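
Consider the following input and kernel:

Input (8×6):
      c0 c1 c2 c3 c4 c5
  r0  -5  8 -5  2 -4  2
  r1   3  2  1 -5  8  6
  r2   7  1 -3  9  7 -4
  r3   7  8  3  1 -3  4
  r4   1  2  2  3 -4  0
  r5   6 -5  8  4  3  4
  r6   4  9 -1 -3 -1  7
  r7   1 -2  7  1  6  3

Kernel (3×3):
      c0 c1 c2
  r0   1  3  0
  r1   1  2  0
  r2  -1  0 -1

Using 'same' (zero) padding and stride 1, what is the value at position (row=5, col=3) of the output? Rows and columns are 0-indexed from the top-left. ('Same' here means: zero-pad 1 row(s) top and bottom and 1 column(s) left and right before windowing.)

29

The receptive field on the zero-padded input at this output position is [2 3 -4 / 8 4 3 / -1 -3 -1]. Elementwise product with the kernel and sum: 2·1 + 3·3 + 8·1 + 4·2 + -1·-1 + -1·-1.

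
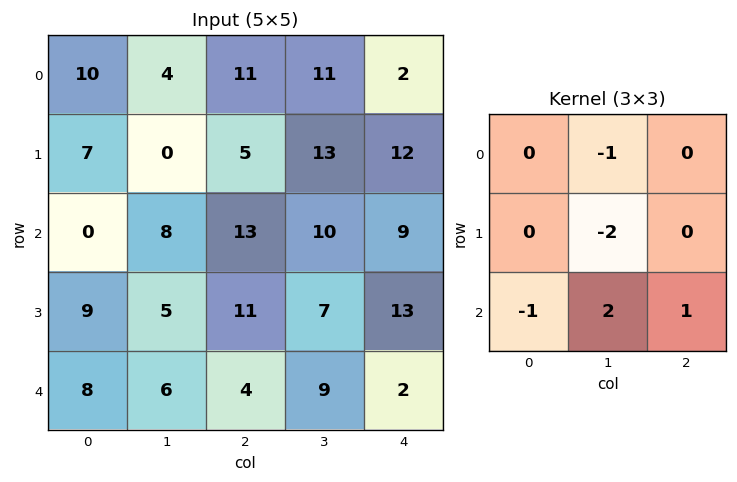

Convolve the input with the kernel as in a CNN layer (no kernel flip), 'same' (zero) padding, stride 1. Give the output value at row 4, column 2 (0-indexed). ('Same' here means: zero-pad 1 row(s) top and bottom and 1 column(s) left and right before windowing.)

The receptive field on the zero-padded input at this output position is [5 11 7 / 6 4 9 / 0 0 0]. Elementwise product with the kernel and sum: 11·-1 + 4·-2 + 0·-1 + 0·2 + 0·1.

-19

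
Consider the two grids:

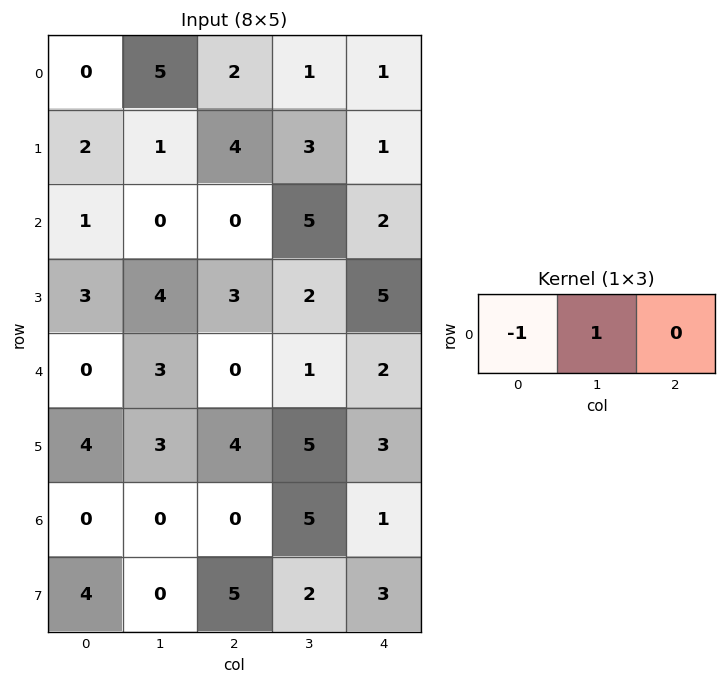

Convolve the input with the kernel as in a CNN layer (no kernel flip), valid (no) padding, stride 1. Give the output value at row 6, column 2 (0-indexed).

5

The receptive field on the input at this output position is [0 5 1]. Elementwise product with the kernel and sum: 0·-1 + 5·1.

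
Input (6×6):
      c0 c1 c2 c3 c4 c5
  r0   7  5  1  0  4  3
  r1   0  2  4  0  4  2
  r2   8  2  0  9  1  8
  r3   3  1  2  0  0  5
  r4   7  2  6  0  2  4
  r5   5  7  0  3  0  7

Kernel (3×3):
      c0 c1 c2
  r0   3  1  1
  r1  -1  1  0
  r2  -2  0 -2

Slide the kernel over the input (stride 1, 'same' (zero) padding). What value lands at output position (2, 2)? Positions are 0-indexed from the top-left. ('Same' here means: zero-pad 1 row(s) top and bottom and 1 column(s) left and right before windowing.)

6

The receptive field on the zero-padded input at this output position is [2 4 0 / 2 0 9 / 1 2 0]. Elementwise product with the kernel and sum: 2·3 + 4·1 + 0·1 + 2·-1 + 0·1 + 1·-2 + 0·-2.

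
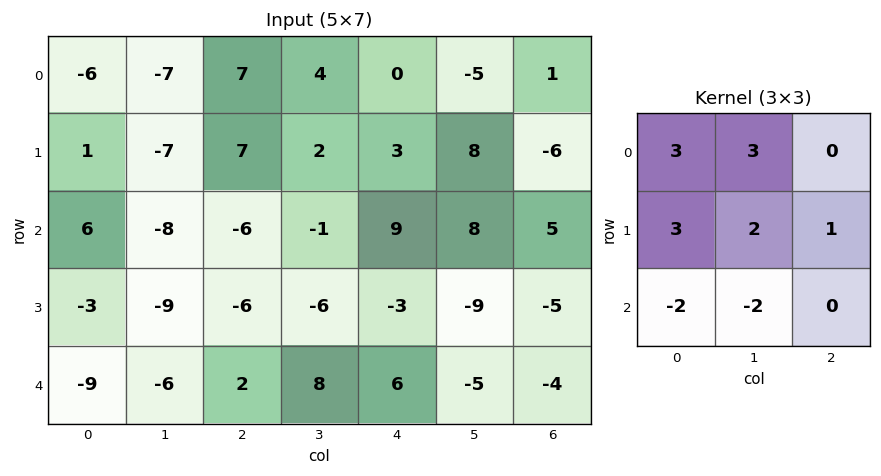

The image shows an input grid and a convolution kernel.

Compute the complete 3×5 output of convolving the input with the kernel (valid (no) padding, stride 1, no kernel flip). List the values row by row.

-39 23 75 16 -30
2 -7 40 56 105
-9 -79 -74 -37 17

Output[0,0]: The receptive field on the input at this output position is [-6 -7 7 / 1 -7 7 / 6 -8 -6]. Elementwise product with the kernel and sum: -6·3 + -7·3 + 1·3 + -7·2 + 7·1 + 6·-2 + -8·-2.
Output[0,1]: The receptive field on the input at this output position is [-7 7 4 / -7 7 2 / -8 -6 -1]. Elementwise product with the kernel and sum: -7·3 + 7·3 + -7·3 + 7·2 + 2·1 + -8·-2 + -6·-2.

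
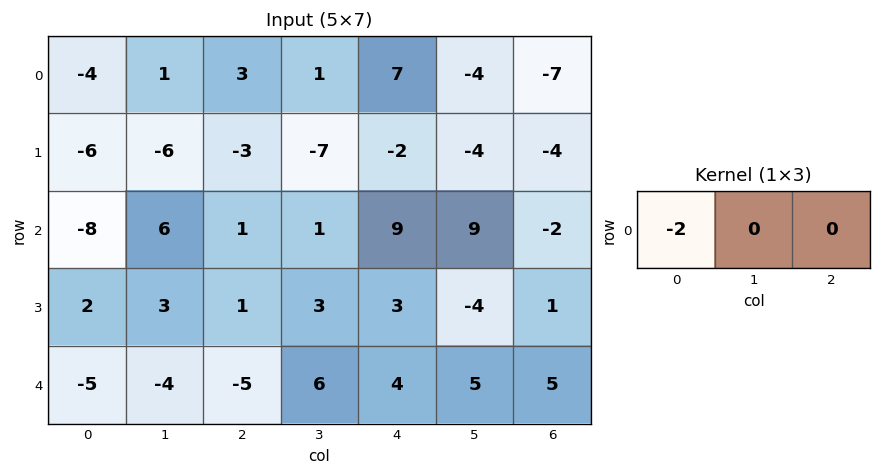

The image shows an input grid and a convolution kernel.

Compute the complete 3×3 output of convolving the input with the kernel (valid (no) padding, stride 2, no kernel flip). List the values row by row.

Output[0,0]: The receptive field on the input at this output position is [-4 1 3]. Elementwise product with the kernel and sum: -4·-2.

8 -6 -14
16 -2 -18
10 10 -8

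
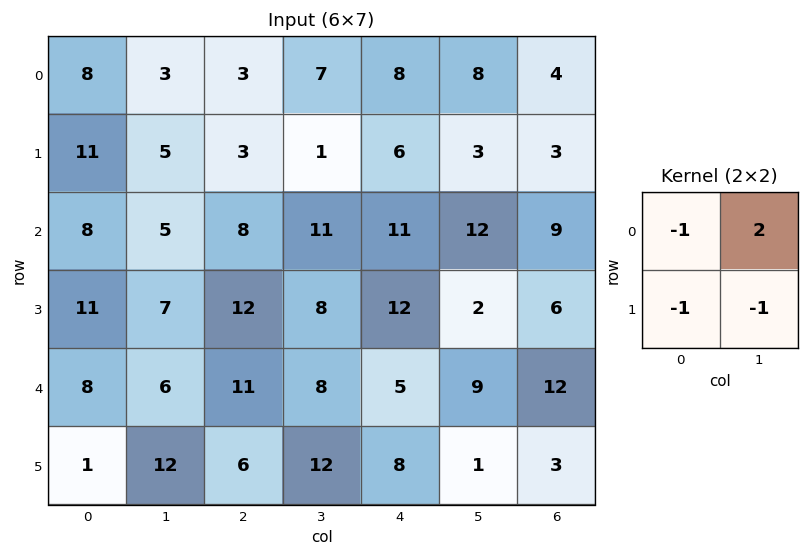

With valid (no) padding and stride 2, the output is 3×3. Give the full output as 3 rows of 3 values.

-18 7 -1
-16 -6 -1
-9 -13 4

Output[0,0]: The receptive field on the input at this output position is [8 3 / 11 5]. Elementwise product with the kernel and sum: 8·-1 + 3·2 + 11·-1 + 5·-1.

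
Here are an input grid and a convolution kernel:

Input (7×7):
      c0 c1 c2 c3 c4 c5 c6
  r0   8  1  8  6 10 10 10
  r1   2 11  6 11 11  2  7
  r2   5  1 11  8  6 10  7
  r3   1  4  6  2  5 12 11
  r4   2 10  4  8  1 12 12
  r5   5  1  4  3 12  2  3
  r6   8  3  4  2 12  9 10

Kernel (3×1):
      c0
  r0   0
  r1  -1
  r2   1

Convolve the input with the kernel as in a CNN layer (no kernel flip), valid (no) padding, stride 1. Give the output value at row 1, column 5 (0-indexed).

The receptive field on the input at this output position is [2 / 10 / 12]. Elementwise product with the kernel and sum: 10·-1 + 12·1.

2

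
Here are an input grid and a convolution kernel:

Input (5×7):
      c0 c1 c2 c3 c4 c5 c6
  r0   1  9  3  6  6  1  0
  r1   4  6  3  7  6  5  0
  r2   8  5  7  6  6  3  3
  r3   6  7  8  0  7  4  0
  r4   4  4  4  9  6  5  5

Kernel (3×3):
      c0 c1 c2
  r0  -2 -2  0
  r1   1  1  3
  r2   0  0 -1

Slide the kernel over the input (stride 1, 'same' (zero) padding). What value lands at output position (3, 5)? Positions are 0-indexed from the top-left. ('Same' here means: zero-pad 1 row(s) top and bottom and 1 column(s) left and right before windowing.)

-12

The receptive field on the zero-padded input at this output position is [6 3 3 / 7 4 0 / 6 5 5]. Elementwise product with the kernel and sum: 6·-2 + 3·-2 + 7·1 + 4·1 + 0·3 + 5·-1.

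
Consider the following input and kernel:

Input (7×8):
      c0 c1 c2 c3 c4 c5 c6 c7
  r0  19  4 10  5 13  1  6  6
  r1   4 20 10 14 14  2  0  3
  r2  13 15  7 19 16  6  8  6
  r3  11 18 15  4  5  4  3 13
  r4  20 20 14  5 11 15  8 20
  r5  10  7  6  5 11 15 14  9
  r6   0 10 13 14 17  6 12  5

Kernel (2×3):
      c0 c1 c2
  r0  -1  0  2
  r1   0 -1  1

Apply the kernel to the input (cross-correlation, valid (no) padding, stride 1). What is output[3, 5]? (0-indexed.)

The receptive field on the input at this output position is [4 3 13 / 15 8 20]. Elementwise product with the kernel and sum: 4·-1 + 13·2 + 8·-1 + 20·1.

34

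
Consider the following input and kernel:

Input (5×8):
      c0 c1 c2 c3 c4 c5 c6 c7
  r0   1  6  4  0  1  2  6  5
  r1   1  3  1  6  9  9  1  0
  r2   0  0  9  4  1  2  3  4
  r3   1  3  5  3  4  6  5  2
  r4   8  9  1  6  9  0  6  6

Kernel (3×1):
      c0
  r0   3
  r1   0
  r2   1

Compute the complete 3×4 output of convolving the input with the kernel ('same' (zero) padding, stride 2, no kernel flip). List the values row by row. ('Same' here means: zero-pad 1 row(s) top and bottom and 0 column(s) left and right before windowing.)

1 1 9 1
4 8 31 8
3 15 12 15

Output[0,0]: The receptive field on the zero-padded input at this output position is [0 / 1 / 1]. Elementwise product with the kernel and sum: 0·3 + 1·1.
Output[0,1]: The receptive field on the zero-padded input at this output position is [0 / 4 / 1]. Elementwise product with the kernel and sum: 0·3 + 1·1.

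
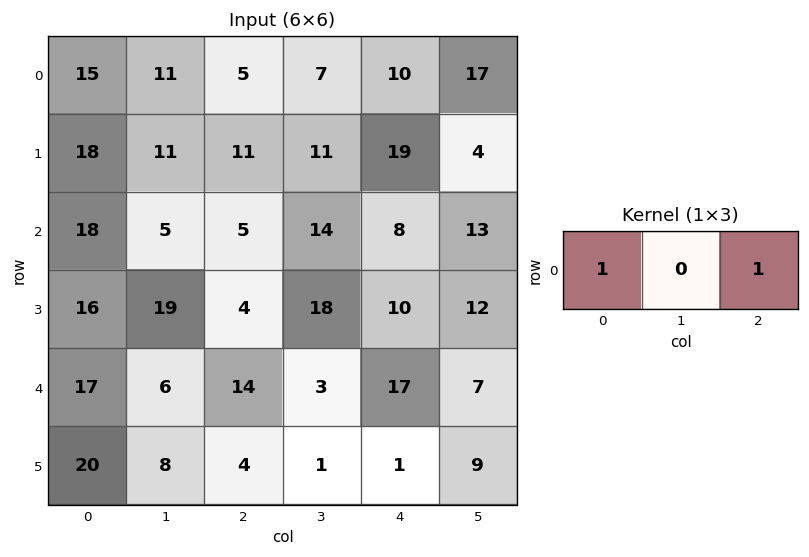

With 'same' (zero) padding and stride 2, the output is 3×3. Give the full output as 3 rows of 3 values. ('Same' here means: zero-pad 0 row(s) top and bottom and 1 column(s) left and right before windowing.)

11 18 24
5 19 27
6 9 10

Output[0,0]: The receptive field on the zero-padded input at this output position is [0 15 11]. Elementwise product with the kernel and sum: 0·1 + 11·1.
Output[0,1]: The receptive field on the zero-padded input at this output position is [11 5 7]. Elementwise product with the kernel and sum: 11·1 + 7·1.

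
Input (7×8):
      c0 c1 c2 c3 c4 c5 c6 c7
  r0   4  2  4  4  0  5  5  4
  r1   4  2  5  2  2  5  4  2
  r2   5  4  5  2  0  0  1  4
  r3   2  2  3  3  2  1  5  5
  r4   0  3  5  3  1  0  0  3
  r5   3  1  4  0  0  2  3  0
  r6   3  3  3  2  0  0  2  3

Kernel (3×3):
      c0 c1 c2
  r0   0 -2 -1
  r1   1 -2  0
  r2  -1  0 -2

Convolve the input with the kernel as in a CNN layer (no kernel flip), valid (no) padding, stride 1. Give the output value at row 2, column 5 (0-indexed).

-21

The receptive field on the input at this output position is [0 1 4 / 1 5 5 / 0 0 3]. Elementwise product with the kernel and sum: 1·-2 + 4·-1 + 1·1 + 5·-2 + 0·-1 + 3·-2.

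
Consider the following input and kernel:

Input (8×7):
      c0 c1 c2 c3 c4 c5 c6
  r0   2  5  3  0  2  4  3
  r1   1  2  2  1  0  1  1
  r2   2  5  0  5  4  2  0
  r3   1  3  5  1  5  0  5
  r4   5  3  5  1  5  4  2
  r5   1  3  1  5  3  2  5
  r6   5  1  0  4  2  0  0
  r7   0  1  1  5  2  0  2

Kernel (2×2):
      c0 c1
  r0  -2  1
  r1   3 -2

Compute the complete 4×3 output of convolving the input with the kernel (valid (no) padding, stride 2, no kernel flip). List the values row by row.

0 -2 -2
-2 18 9
-10 -16 -1
-11 -3 2

Output[0,0]: The receptive field on the input at this output position is [2 5 / 1 2]. Elementwise product with the kernel and sum: 2·-2 + 5·1 + 1·3 + 2·-2.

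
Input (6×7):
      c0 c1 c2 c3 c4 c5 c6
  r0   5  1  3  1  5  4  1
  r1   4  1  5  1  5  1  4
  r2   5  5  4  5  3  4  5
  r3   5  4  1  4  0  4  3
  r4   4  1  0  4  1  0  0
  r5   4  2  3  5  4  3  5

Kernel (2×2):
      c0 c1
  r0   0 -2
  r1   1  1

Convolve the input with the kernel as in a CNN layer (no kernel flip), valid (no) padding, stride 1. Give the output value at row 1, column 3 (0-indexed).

-2

The receptive field on the input at this output position is [1 5 / 5 3]. Elementwise product with the kernel and sum: 5·-2 + 5·1 + 3·1.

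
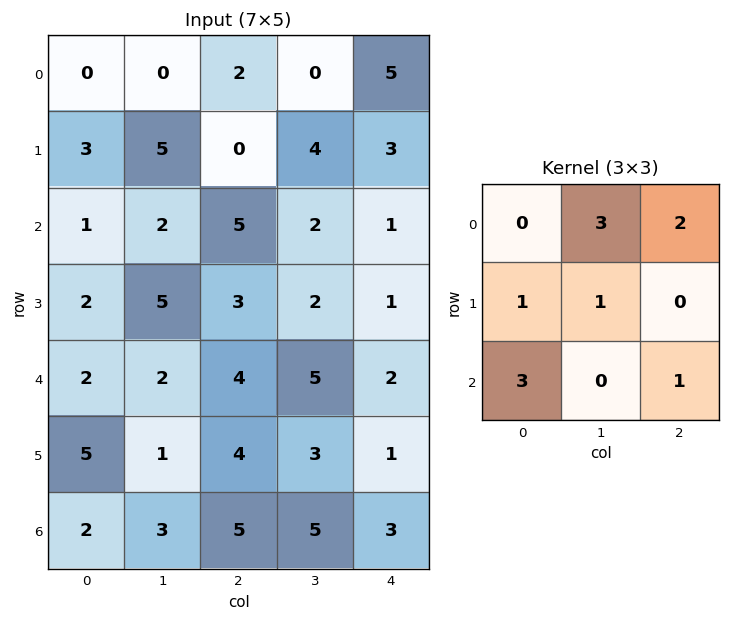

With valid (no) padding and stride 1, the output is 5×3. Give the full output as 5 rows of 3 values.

20 19 30
27 32 35
33 38 27
44 25 30
31 41 44

Output[0,0]: The receptive field on the input at this output position is [0 0 2 / 3 5 0 / 1 2 5]. Elementwise product with the kernel and sum: 0·3 + 2·2 + 3·1 + 5·1 + 1·3 + 5·1.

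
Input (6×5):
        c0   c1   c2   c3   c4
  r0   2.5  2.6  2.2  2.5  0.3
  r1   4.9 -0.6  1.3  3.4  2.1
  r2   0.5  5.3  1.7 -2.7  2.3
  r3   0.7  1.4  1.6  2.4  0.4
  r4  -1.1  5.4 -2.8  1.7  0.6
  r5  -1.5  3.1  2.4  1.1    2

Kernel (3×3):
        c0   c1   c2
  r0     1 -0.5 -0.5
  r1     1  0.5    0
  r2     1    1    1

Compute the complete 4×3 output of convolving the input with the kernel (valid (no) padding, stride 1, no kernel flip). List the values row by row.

Output[0,0]: The receptive field on the input at this output position is [2.5 2.6 2.2 / 4.9 -0.6 1.3 / 0.5 5.3 1.7]. Elementwise product with the kernel and sum: 2.5·1 + 2.6·-0.5 + 2.2·-0.5 + 4.9·1 + -0.6·0.5 + 0.5·1 + 5.3·1 + 1.7·1.

12.2 4.6 5.1
11.4 8.6 3.3
-0.1 12.3 4.2
4.8 10 3.75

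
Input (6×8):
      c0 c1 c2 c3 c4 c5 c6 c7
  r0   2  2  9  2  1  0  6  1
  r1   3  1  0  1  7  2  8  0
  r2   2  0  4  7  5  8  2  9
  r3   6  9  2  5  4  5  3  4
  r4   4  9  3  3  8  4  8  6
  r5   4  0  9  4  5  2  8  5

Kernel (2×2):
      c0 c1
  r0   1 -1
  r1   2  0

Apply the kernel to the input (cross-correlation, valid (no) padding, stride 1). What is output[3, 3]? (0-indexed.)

The receptive field on the input at this output position is [5 4 / 3 8]. Elementwise product with the kernel and sum: 5·1 + 4·-1 + 3·2.

7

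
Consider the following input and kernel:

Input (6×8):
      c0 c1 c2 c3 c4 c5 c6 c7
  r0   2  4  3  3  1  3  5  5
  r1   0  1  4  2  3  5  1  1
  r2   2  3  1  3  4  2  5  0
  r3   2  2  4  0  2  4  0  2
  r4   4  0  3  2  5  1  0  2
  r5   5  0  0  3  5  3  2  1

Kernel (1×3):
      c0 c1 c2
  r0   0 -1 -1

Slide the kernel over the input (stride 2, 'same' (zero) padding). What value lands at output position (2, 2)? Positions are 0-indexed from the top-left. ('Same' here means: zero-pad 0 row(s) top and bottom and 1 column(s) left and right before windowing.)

The receptive field on the zero-padded input at this output position is [2 5 1]. Elementwise product with the kernel and sum: 5·-1 + 1·-1.

-6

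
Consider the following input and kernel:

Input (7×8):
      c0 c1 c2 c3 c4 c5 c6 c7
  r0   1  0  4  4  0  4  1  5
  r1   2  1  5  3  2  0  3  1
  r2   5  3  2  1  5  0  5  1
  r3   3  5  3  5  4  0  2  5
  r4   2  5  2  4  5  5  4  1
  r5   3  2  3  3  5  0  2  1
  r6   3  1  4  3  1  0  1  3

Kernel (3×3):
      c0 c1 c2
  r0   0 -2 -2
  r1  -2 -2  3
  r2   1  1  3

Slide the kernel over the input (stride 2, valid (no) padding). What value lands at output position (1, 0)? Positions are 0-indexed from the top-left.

-4

The receptive field on the input at this output position is [5 3 2 / 3 5 3 / 2 5 2]. Elementwise product with the kernel and sum: 3·-2 + 2·-2 + 3·-2 + 5·-2 + 3·3 + 2·1 + 5·1 + 2·3.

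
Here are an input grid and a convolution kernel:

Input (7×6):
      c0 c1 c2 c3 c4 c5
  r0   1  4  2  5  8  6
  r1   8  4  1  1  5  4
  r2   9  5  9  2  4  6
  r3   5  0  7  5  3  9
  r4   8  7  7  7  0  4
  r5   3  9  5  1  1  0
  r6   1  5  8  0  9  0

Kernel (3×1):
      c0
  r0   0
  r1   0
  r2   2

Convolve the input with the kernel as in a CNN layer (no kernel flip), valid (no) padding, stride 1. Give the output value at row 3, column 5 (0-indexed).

0

The receptive field on the input at this output position is [9 / 4 / 0]. Elementwise product with the kernel and sum: 0·2.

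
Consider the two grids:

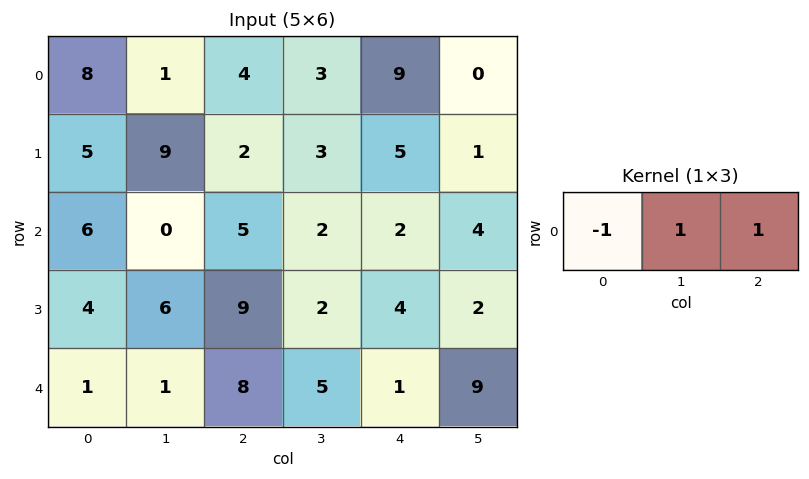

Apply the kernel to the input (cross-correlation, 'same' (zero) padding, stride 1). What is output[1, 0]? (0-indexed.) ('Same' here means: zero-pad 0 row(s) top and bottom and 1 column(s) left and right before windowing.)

The receptive field on the zero-padded input at this output position is [0 5 9]. Elementwise product with the kernel and sum: 0·-1 + 5·1 + 9·1.

14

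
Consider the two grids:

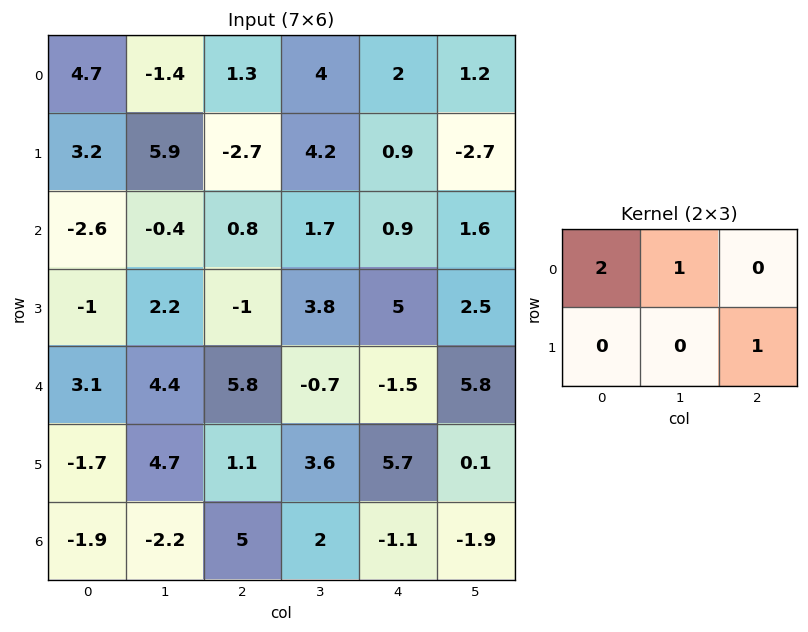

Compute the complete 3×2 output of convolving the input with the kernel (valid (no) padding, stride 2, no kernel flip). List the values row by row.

5.3 7.5
-6.6 8.3
11.7 16.6

Output[0,0]: The receptive field on the input at this output position is [4.7 -1.4 1.3 / 3.2 5.9 -2.7]. Elementwise product with the kernel and sum: 4.7·2 + -1.4·1 + -2.7·1.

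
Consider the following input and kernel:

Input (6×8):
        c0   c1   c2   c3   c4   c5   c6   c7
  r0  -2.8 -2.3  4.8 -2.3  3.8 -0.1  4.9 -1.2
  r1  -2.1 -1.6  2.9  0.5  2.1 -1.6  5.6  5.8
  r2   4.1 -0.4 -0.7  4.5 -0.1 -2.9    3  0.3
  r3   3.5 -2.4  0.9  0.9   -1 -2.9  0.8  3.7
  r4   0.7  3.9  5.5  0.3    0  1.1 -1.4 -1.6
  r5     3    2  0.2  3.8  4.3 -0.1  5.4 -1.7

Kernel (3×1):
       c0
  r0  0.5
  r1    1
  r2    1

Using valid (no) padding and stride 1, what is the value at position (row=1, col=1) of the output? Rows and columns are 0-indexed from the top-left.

The receptive field on the input at this output position is [-1.6 / -0.4 / -2.4]. Elementwise product with the kernel and sum: -1.6·0.5 + -0.4·1 + -2.4·1.

-3.6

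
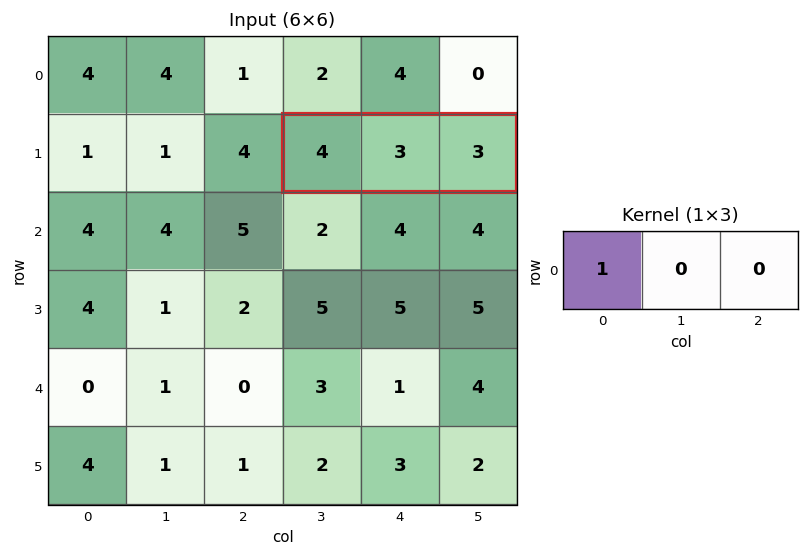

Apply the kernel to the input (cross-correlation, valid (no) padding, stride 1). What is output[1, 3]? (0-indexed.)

4

The receptive field on the input at this output position is [4 3 3]. Elementwise product with the kernel and sum: 4·1.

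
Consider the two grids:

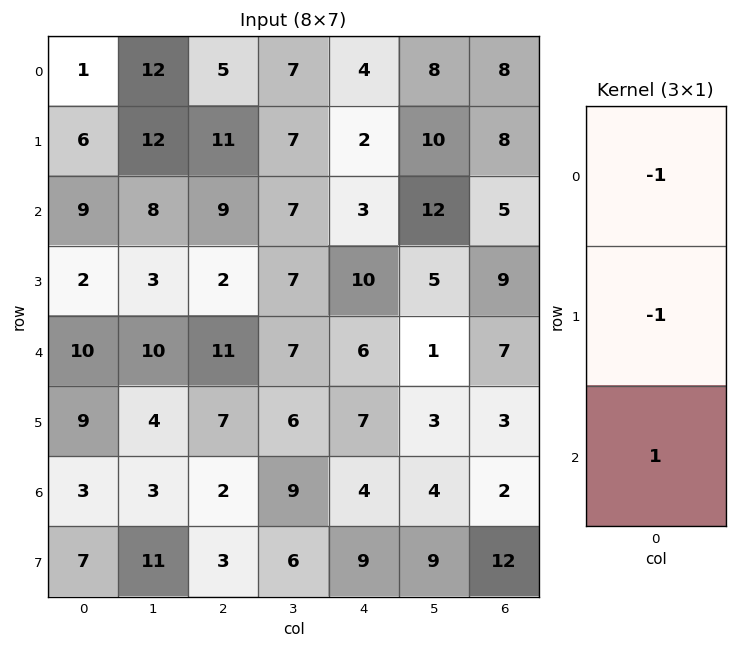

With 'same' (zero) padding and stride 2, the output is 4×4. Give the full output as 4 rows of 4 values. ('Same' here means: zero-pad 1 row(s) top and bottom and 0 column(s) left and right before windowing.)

5 6 -2 0
-13 -18 5 -4
-3 -6 -9 -13
-5 -6 -2 7

Output[0,0]: The receptive field on the zero-padded input at this output position is [0 / 1 / 6]. Elementwise product with the kernel and sum: 0·-1 + 1·-1 + 6·1.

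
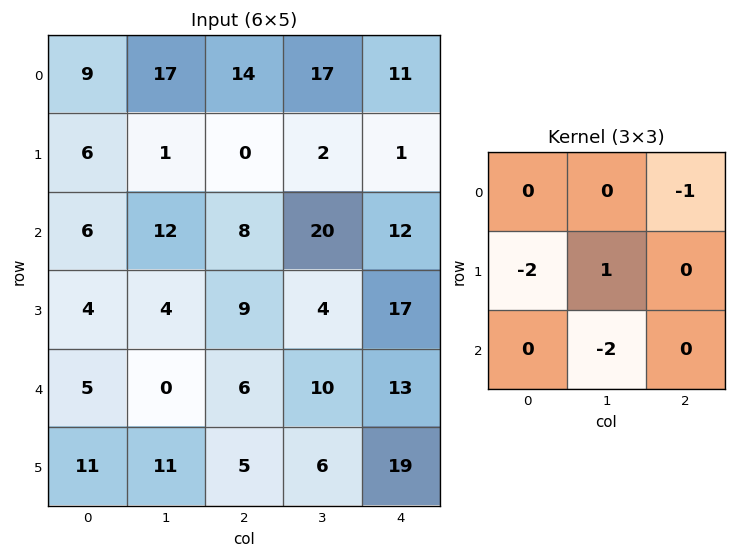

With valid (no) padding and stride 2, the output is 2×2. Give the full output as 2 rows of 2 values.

-49 -49
-12 -46

Output[0,0]: The receptive field on the input at this output position is [9 17 14 / 6 1 0 / 6 12 8]. Elementwise product with the kernel and sum: 14·-1 + 6·-2 + 1·1 + 12·-2.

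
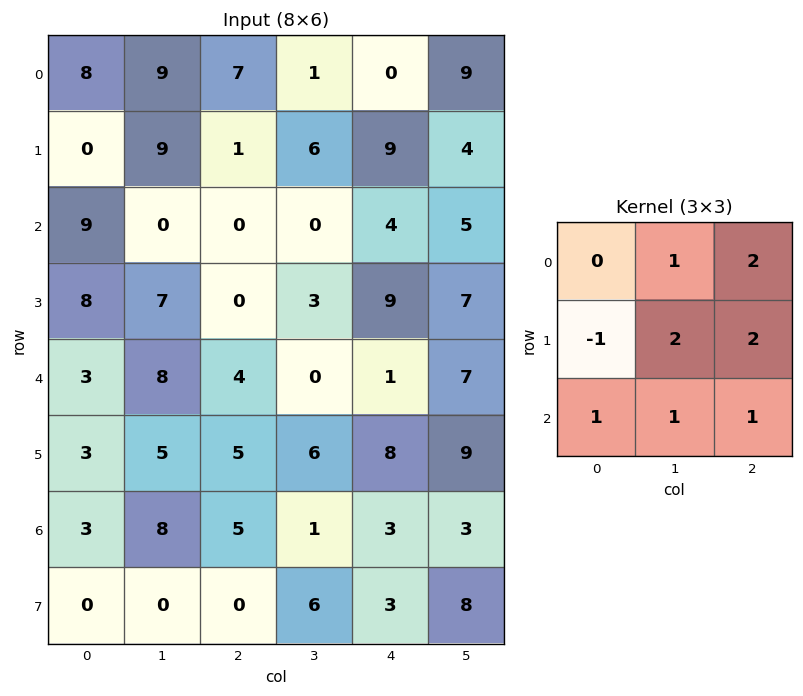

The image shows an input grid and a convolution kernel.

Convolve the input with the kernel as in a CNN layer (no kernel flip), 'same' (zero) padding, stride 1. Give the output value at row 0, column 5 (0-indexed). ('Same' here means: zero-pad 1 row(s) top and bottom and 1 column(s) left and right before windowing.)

31

The receptive field on the zero-padded input at this output position is [0 0 0 / 0 9 0 / 9 4 0]. Elementwise product with the kernel and sum: 0·1 + 0·2 + 0·-1 + 9·2 + 0·2 + 9·1 + 4·1 + 0·1.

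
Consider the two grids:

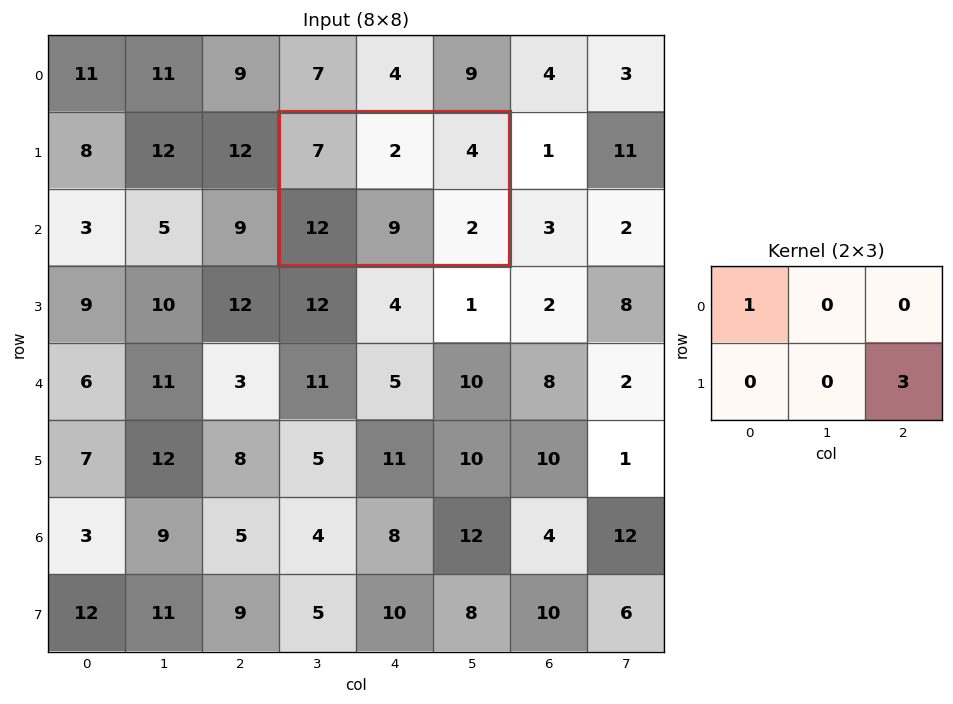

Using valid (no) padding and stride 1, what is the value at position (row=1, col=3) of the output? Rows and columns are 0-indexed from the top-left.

The receptive field on the input at this output position is [7 2 4 / 12 9 2]. Elementwise product with the kernel and sum: 7·1 + 2·3.

13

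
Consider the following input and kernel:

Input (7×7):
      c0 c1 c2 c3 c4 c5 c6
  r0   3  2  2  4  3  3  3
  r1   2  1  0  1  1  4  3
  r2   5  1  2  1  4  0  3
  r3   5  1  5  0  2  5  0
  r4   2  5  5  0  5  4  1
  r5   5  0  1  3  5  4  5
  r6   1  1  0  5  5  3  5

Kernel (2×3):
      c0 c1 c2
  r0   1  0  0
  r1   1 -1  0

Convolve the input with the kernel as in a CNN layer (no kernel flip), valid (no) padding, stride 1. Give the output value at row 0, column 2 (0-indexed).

The receptive field on the input at this output position is [2 4 3 / 0 1 1]. Elementwise product with the kernel and sum: 2·1 + 0·1 + 1·-1.

1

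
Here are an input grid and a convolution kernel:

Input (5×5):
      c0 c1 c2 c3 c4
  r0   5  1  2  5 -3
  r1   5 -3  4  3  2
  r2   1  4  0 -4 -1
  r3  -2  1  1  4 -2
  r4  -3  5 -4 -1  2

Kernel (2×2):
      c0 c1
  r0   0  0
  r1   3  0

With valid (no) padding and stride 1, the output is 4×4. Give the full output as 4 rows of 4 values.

15 -9 12 9
3 12 0 -12
-6 3 3 12
-9 15 -12 -3

Output[0,0]: The receptive field on the input at this output position is [5 1 / 5 -3]. Elementwise product with the kernel and sum: 5·3.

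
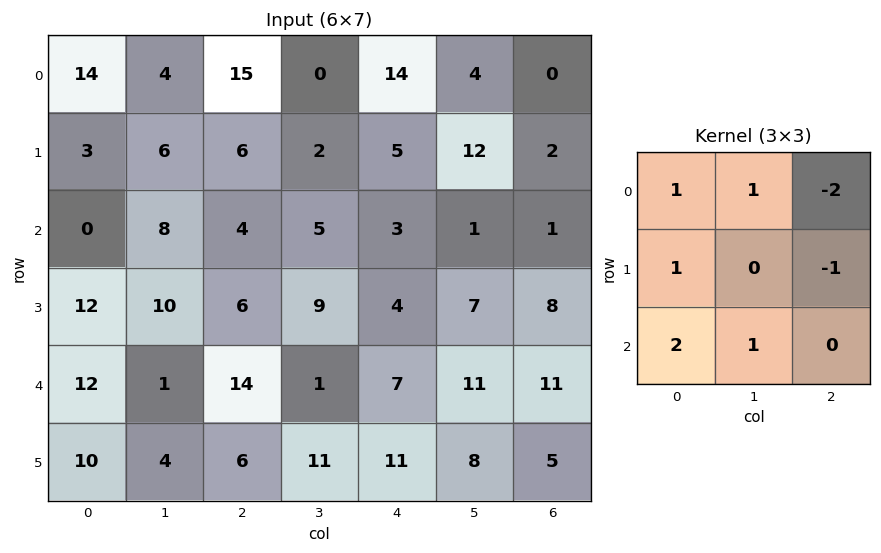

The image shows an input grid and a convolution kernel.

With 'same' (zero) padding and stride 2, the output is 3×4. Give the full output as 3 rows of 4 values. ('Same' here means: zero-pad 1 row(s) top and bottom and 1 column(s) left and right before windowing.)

Output[0,0]: The receptive field on the zero-padded input at this output position is [0 0 0 / 0 14 4 / 0 3 6]. Elementwise product with the kernel and sum: 0·1 + 0·1 + 0·-2 + 0·1 + 4·-1 + 0·2 + 3·1.
Output[0,1]: The receptive field on the zero-padded input at this output position is [0 0 0 / 4 15 0 / 6 6 2]. Elementwise product with the kernel and sum: 0·1 + 0·1 + 0·-2 + 4·1 + 0·-1 + 6·2 + 6·1.

-1 22 5 30
-5 37 9 37
1 12 22 47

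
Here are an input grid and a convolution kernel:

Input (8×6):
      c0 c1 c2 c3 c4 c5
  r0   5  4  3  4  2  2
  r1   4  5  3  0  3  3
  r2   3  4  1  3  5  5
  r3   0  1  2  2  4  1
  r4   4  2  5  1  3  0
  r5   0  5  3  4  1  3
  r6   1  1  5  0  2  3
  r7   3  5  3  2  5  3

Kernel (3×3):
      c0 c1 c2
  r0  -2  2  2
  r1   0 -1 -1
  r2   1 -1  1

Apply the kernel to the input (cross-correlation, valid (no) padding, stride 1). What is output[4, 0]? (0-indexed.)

3

The receptive field on the input at this output position is [4 2 5 / 0 5 3 / 1 1 5]. Elementwise product with the kernel and sum: 4·-2 + 2·2 + 5·2 + 5·-1 + 3·-1 + 1·1 + 1·-1 + 5·1.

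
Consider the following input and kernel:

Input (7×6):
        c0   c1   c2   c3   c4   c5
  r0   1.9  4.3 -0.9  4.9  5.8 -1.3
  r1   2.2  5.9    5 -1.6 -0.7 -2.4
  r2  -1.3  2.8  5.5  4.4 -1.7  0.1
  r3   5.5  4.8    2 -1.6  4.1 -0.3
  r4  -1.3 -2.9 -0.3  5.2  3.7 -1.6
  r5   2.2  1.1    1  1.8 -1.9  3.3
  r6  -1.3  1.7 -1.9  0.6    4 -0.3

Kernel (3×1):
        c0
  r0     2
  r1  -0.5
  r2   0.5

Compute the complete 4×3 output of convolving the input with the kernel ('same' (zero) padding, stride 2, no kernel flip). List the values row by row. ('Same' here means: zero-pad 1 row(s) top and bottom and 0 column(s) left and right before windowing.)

0.15 2.95 -3.25
7.8 8.25 1.5
12.75 4.65 5.4
5.05 2.95 -5.8

Output[0,0]: The receptive field on the zero-padded input at this output position is [0 / 1.9 / 2.2]. Elementwise product with the kernel and sum: 0·2 + 1.9·-0.5 + 2.2·0.5.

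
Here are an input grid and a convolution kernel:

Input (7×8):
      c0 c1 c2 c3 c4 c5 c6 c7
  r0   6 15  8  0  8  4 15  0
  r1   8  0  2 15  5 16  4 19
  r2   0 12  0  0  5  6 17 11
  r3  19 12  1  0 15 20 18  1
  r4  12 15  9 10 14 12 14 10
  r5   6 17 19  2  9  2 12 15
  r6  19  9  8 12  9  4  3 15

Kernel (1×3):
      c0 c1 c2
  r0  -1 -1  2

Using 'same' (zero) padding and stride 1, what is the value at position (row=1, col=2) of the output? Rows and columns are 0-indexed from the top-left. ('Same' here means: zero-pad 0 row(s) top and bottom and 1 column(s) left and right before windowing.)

28

The receptive field on the zero-padded input at this output position is [0 2 15]. Elementwise product with the kernel and sum: 0·-1 + 2·-1 + 15·2.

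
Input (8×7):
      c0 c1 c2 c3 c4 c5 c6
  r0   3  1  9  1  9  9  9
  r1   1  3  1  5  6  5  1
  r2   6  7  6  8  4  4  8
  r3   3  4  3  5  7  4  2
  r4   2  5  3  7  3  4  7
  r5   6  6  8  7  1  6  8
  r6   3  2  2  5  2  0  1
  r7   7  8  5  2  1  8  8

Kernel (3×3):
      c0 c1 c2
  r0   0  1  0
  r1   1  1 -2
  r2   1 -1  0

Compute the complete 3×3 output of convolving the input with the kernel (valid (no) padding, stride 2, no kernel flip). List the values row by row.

2 -7 18
5 -2 10
2 17 -3

Output[0,0]: The receptive field on the input at this output position is [3 1 9 / 1 3 1 / 6 7 6]. Elementwise product with the kernel and sum: 1·1 + 1·1 + 3·1 + 1·-2 + 6·1 + 7·-1.
Output[0,1]: The receptive field on the input at this output position is [9 1 9 / 1 5 6 / 6 8 4]. Elementwise product with the kernel and sum: 1·1 + 1·1 + 5·1 + 6·-2 + 6·1 + 8·-1.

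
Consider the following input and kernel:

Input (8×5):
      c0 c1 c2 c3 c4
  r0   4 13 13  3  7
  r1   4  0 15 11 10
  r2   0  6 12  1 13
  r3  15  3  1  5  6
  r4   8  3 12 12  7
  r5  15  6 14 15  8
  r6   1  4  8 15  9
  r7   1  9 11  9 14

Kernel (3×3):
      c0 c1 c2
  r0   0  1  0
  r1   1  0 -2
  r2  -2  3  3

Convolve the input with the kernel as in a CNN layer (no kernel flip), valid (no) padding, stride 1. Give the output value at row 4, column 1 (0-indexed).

The receptive field on the input at this output position is [3 12 12 / 6 14 15 / 4 8 15]. Elementwise product with the kernel and sum: 12·1 + 6·1 + 15·-2 + 4·-2 + 8·3 + 15·3.

49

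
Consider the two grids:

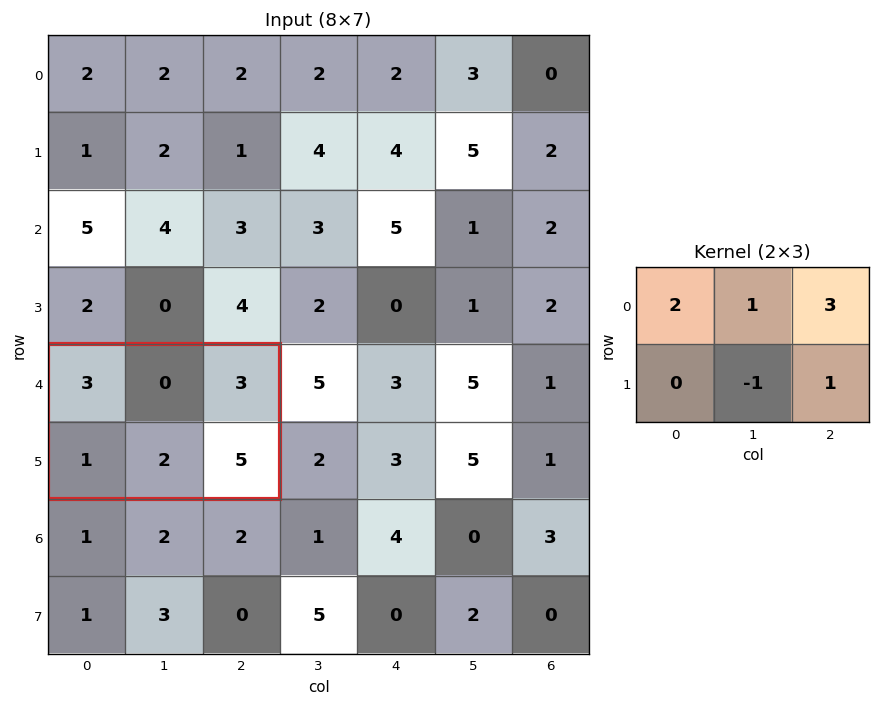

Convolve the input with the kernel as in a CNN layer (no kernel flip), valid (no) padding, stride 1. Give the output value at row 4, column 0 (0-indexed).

18

The receptive field on the input at this output position is [3 0 3 / 1 2 5]. Elementwise product with the kernel and sum: 3·2 + 0·1 + 3·3 + 2·-1 + 5·1.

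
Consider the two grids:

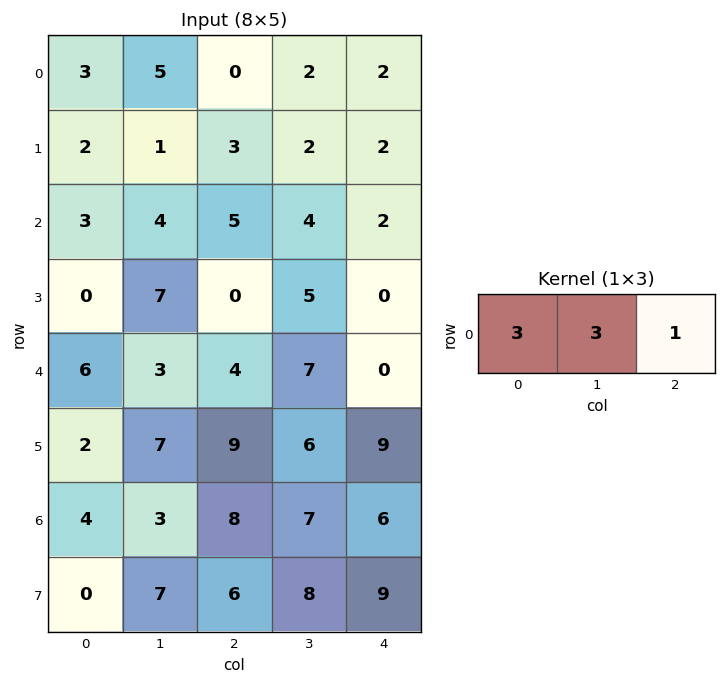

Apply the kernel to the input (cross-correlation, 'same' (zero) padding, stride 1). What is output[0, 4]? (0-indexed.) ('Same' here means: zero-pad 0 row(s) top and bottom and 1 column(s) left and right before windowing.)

The receptive field on the zero-padded input at this output position is [2 2 0]. Elementwise product with the kernel and sum: 2·3 + 2·3 + 0·1.

12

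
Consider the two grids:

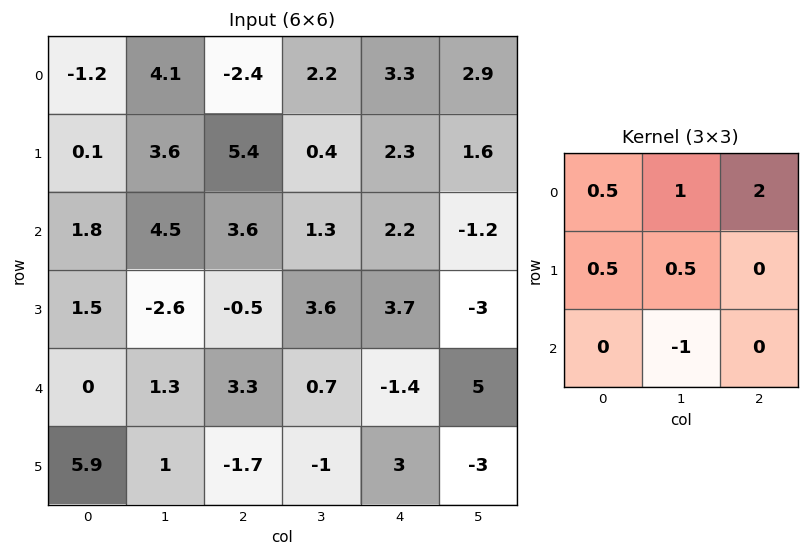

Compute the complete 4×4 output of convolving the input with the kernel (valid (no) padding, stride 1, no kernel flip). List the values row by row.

-3.95 4.95 9.2 9.35
20.2 12.55 6.55 3.75
10.75 3.6 8.35 5.5
-3.2 9.4 13.75 -3.85

Output[0,0]: The receptive field on the input at this output position is [-1.2 4.1 -2.4 / 0.1 3.6 5.4 / 1.8 4.5 3.6]. Elementwise product with the kernel and sum: -1.2·0.5 + 4.1·1 + -2.4·2 + 0.1·0.5 + 3.6·0.5 + 4.5·-1.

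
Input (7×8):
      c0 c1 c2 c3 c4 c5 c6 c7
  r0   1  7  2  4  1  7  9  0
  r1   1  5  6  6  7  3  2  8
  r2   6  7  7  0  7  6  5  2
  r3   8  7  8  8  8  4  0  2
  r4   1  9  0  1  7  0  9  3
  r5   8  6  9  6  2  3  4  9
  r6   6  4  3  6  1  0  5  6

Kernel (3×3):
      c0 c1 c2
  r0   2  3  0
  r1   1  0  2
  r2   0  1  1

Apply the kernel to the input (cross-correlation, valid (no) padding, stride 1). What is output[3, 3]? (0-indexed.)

The receptive field on the input at this output position is [8 8 4 / 1 7 0 / 6 2 3]. Elementwise product with the kernel and sum: 8·2 + 8·3 + 1·1 + 0·2 + 2·1 + 3·1.

46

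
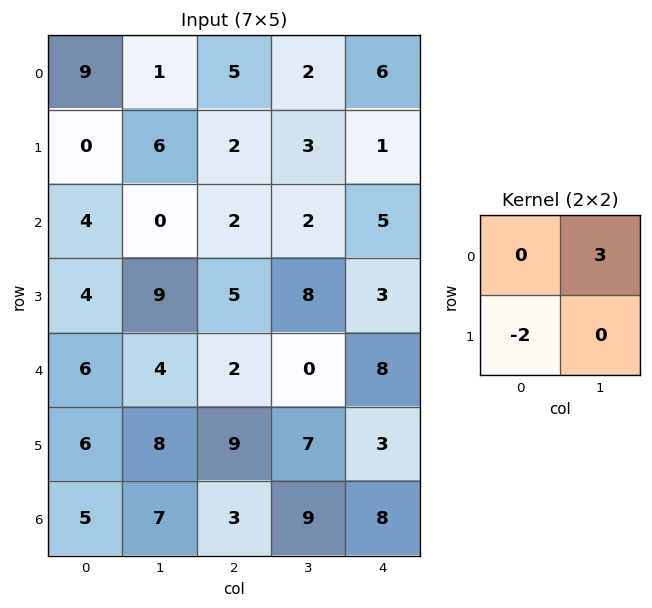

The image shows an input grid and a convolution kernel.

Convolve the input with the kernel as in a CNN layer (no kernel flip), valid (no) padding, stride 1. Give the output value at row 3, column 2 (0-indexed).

20

The receptive field on the input at this output position is [5 8 / 2 0]. Elementwise product with the kernel and sum: 8·3 + 2·-2.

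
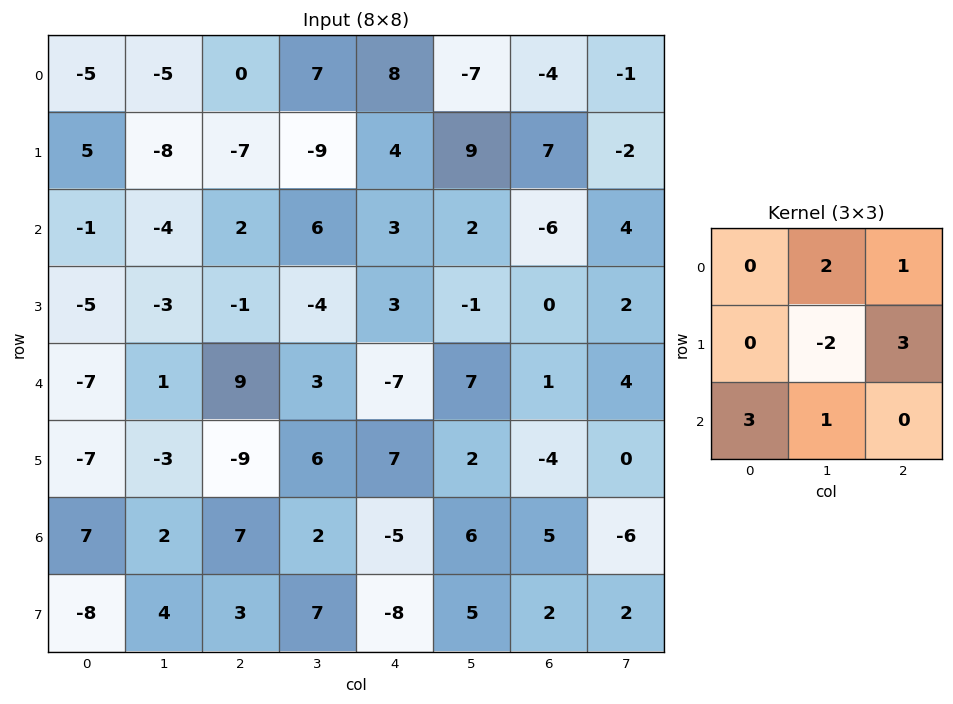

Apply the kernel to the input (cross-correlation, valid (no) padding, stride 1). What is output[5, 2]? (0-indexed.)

The receptive field on the input at this output position is [-9 6 7 / 7 2 -5 / 3 7 -8]. Elementwise product with the kernel and sum: 6·2 + 7·1 + 2·-2 + -5·3 + 3·3 + 7·1.

16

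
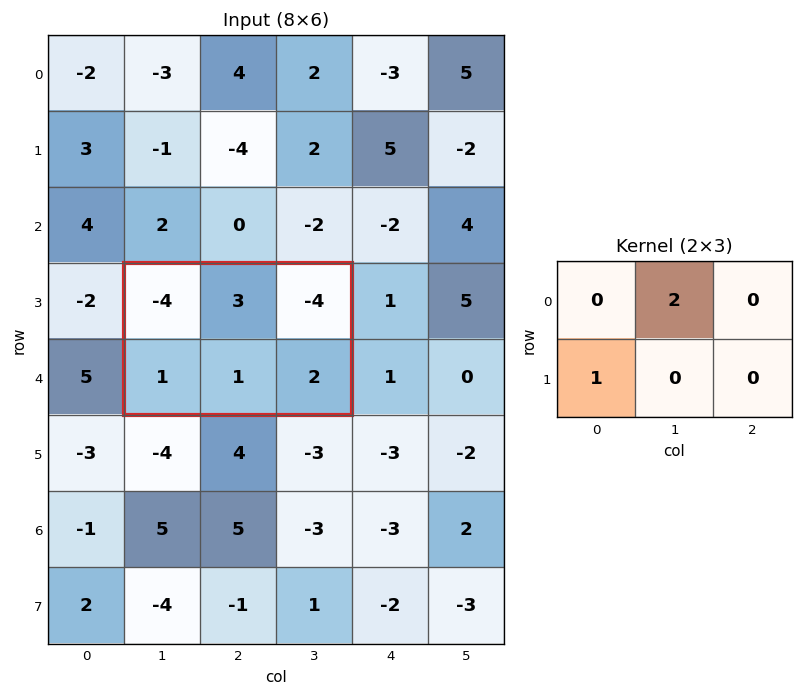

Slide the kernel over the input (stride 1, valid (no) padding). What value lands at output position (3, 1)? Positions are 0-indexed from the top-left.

7

The receptive field on the input at this output position is [-4 3 -4 / 1 1 2]. Elementwise product with the kernel and sum: 3·2 + 1·1.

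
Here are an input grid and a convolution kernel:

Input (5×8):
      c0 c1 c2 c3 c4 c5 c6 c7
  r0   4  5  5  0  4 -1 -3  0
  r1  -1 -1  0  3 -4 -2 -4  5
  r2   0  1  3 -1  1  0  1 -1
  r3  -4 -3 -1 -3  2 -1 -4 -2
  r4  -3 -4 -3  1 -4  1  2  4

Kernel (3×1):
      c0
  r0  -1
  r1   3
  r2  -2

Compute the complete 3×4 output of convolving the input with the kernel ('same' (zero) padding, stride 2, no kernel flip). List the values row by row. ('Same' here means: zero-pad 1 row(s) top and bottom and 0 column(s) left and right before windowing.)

14 15 20 -1
9 11 3 15
-5 -8 -14 10

Output[0,0]: The receptive field on the zero-padded input at this output position is [0 / 4 / -1]. Elementwise product with the kernel and sum: 0·-1 + 4·3 + -1·-2.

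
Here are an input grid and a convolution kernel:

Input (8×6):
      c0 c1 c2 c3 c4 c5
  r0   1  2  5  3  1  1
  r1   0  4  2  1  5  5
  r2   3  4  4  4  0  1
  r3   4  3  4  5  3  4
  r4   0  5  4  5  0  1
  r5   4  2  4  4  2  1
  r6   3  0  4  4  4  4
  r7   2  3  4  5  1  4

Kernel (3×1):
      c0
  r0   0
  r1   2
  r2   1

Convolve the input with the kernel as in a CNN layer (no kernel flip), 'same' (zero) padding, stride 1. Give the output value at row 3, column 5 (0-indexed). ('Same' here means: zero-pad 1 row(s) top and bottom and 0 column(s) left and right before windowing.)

9

The receptive field on the zero-padded input at this output position is [1 / 4 / 1]. Elementwise product with the kernel and sum: 4·2 + 1·1.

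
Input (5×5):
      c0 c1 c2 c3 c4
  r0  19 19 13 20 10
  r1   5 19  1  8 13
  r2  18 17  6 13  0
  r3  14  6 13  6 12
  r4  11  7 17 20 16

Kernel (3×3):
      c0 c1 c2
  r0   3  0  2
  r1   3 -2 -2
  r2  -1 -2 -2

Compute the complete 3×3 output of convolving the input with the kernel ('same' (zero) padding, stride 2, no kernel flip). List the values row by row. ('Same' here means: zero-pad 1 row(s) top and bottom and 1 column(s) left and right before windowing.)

-124 -46 6
-72 42 33
-24 -23 46

Output[0,0]: The receptive field on the zero-padded input at this output position is [0 0 0 / 0 19 19 / 0 5 19]. Elementwise product with the kernel and sum: 0·3 + 0·2 + 0·3 + 19·-2 + 19·-2 + 0·-1 + 5·-2 + 19·-2.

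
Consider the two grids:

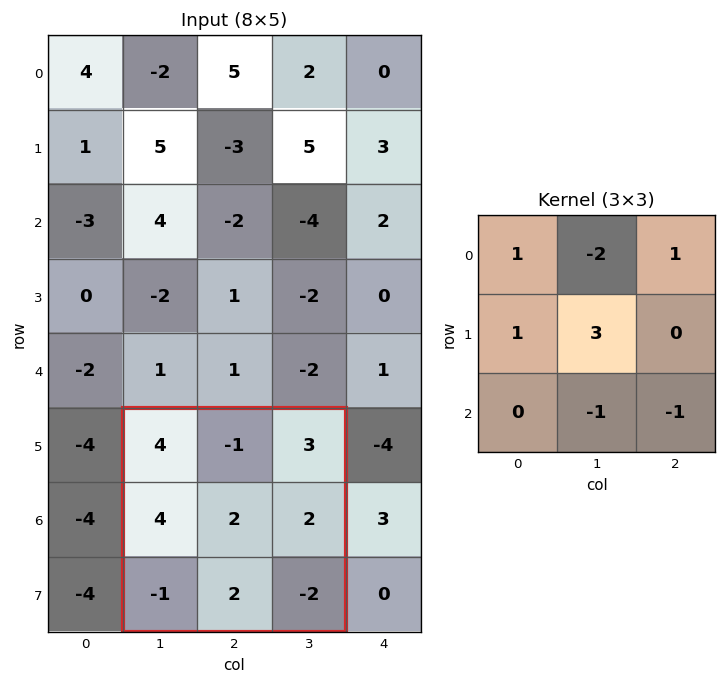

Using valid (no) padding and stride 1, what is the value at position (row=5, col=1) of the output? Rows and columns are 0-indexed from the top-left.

The receptive field on the input at this output position is [4 -1 3 / 4 2 2 / -1 2 -2]. Elementwise product with the kernel and sum: 4·1 + -1·-2 + 3·1 + 4·1 + 2·3 + 2·-1 + -2·-1.

19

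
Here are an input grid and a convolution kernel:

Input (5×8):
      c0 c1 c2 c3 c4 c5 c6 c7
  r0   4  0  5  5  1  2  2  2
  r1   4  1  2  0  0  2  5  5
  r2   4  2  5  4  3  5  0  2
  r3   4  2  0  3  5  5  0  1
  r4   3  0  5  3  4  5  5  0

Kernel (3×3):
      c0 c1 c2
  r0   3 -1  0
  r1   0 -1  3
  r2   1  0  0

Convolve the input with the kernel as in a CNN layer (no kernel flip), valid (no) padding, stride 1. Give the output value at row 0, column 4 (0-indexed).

The receptive field on the input at this output position is [1 2 2 / 0 2 5 / 3 5 0]. Elementwise product with the kernel and sum: 1·3 + 2·-1 + 2·-1 + 5·3 + 3·1.

17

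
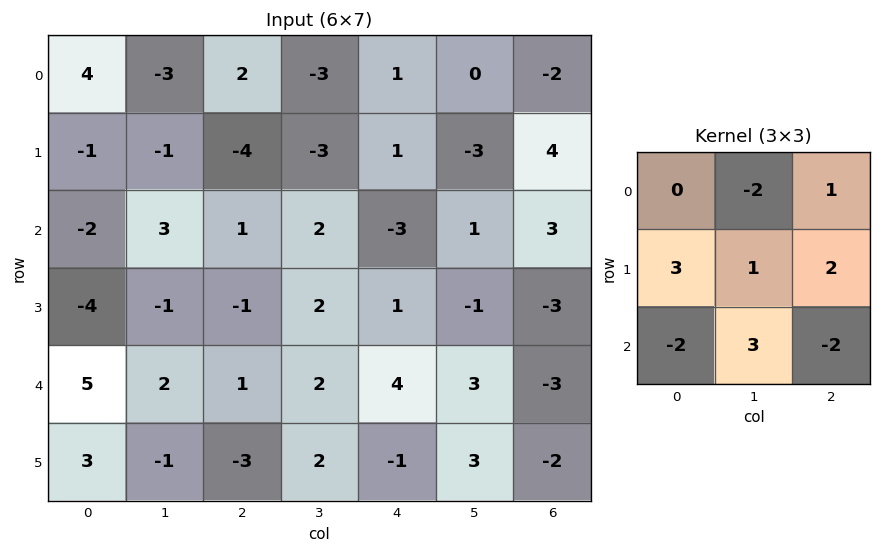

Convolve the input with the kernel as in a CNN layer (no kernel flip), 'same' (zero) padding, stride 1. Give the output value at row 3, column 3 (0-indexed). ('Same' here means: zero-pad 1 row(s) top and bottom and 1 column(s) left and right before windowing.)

-10

The receptive field on the zero-padded input at this output position is [1 2 -3 / -1 2 1 / 1 2 4]. Elementwise product with the kernel and sum: 2·-2 + -3·1 + -1·3 + 2·1 + 1·2 + 1·-2 + 2·3 + 4·-2.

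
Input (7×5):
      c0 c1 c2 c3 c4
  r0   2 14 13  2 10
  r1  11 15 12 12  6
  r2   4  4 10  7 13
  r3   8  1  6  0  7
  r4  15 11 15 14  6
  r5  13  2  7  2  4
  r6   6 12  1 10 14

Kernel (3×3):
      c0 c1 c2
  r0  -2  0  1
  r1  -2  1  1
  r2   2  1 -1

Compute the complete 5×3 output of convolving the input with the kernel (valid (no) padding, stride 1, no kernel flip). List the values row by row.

16 -21 -8
7 -1 -13
19 26 26
7 14 -3
-9 12 -34

Output[0,0]: The receptive field on the input at this output position is [2 14 13 / 11 15 12 / 4 4 10]. Elementwise product with the kernel and sum: 2·-2 + 13·1 + 11·-2 + 15·1 + 12·1 + 4·2 + 4·1 + 10·-1.
Output[0,1]: The receptive field on the input at this output position is [14 13 2 / 15 12 12 / 4 10 7]. Elementwise product with the kernel and sum: 14·-2 + 2·1 + 15·-2 + 12·1 + 12·1 + 4·2 + 10·1 + 7·-1.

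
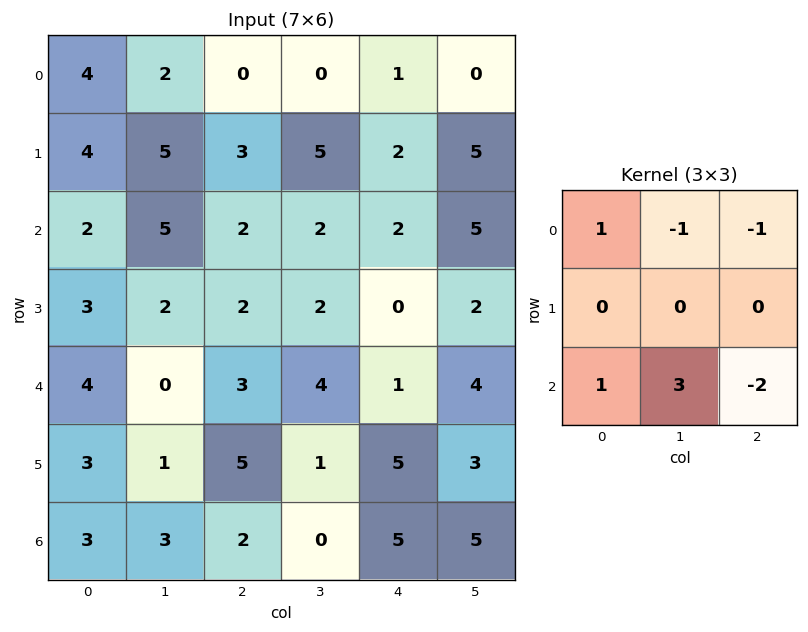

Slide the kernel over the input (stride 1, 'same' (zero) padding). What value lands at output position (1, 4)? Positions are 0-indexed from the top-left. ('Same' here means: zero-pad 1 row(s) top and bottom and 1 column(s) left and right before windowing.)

The receptive field on the zero-padded input at this output position is [0 1 0 / 5 2 5 / 2 2 5]. Elementwise product with the kernel and sum: 0·1 + 1·-1 + 0·-1 + 2·1 + 2·3 + 5·-2.

-3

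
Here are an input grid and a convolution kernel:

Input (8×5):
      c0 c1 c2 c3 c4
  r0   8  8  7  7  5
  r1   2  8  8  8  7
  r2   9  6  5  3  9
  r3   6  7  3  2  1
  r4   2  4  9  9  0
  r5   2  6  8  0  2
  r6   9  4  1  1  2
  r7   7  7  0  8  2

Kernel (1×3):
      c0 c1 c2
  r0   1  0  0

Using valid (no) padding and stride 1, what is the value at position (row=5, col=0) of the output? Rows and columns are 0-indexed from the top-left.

The receptive field on the input at this output position is [2 6 8]. Elementwise product with the kernel and sum: 2·1.

2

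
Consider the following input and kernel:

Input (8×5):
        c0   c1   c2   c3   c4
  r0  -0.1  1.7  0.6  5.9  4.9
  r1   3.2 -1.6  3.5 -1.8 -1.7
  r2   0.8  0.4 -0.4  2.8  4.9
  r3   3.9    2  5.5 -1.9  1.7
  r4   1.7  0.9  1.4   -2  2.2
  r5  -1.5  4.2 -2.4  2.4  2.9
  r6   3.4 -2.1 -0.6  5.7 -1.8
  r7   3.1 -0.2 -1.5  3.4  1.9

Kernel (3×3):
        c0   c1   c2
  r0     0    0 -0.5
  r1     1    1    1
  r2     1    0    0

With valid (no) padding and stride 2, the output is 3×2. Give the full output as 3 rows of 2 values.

Output[0,0]: The receptive field on the input at this output position is [-0.1 1.7 0.6 / 3.2 -1.6 3.5 / 0.8 0.4 -0.4]. Elementwise product with the kernel and sum: 0.6·-0.5 + 3.2·1 + -1.6·1 + 3.5·1 + 0.8·1.

5.6 -2.85
13.3 4.25
3 1.2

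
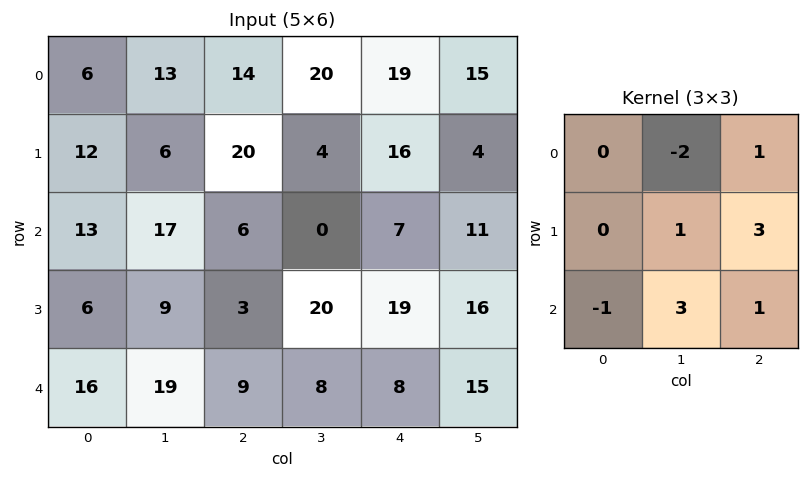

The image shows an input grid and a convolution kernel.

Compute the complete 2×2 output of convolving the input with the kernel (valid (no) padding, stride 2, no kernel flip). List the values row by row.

98 32
40 107

Output[0,0]: The receptive field on the input at this output position is [6 13 14 / 12 6 20 / 13 17 6]. Elementwise product with the kernel and sum: 13·-2 + 14·1 + 6·1 + 20·3 + 13·-1 + 17·3 + 6·1.
Output[0,1]: The receptive field on the input at this output position is [14 20 19 / 20 4 16 / 6 0 7]. Elementwise product with the kernel and sum: 20·-2 + 19·1 + 4·1 + 16·3 + 6·-1 + 0·3 + 7·1.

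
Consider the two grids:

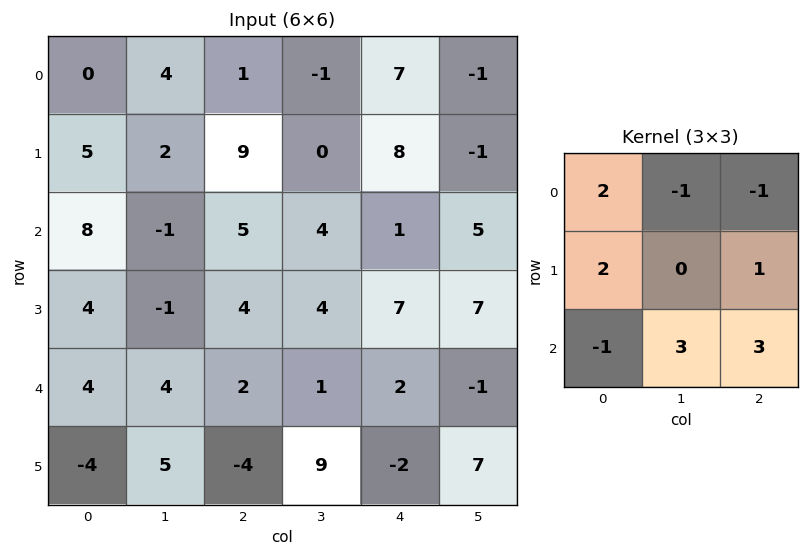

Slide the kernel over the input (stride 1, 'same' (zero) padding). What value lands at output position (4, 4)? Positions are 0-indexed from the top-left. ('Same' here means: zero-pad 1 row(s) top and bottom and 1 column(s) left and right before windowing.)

The receptive field on the zero-padded input at this output position is [4 7 7 / 1 2 -1 / 9 -2 7]. Elementwise product with the kernel and sum: 4·2 + 7·-1 + 7·-1 + 1·2 + -1·1 + 9·-1 + -2·3 + 7·3.

1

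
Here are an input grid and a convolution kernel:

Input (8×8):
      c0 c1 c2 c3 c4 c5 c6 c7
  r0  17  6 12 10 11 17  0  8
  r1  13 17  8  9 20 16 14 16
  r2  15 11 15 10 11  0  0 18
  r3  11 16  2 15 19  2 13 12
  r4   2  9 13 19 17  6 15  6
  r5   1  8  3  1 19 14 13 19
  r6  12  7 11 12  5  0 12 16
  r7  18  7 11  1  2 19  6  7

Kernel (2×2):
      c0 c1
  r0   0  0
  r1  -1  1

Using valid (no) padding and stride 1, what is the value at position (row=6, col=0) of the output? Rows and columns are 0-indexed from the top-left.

-11

The receptive field on the input at this output position is [12 7 / 18 7]. Elementwise product with the kernel and sum: 18·-1 + 7·1.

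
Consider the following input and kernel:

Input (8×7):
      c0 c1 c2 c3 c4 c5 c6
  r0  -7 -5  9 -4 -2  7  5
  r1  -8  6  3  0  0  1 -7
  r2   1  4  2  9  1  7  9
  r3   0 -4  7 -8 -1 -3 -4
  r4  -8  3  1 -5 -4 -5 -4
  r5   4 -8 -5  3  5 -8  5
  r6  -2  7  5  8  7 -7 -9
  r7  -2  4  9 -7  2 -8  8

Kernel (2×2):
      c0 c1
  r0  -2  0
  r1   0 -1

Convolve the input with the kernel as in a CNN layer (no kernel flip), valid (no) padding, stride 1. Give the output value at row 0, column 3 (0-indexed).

The receptive field on the input at this output position is [-4 -2 / 0 0]. Elementwise product with the kernel and sum: -4·-2 + 0·-1.

8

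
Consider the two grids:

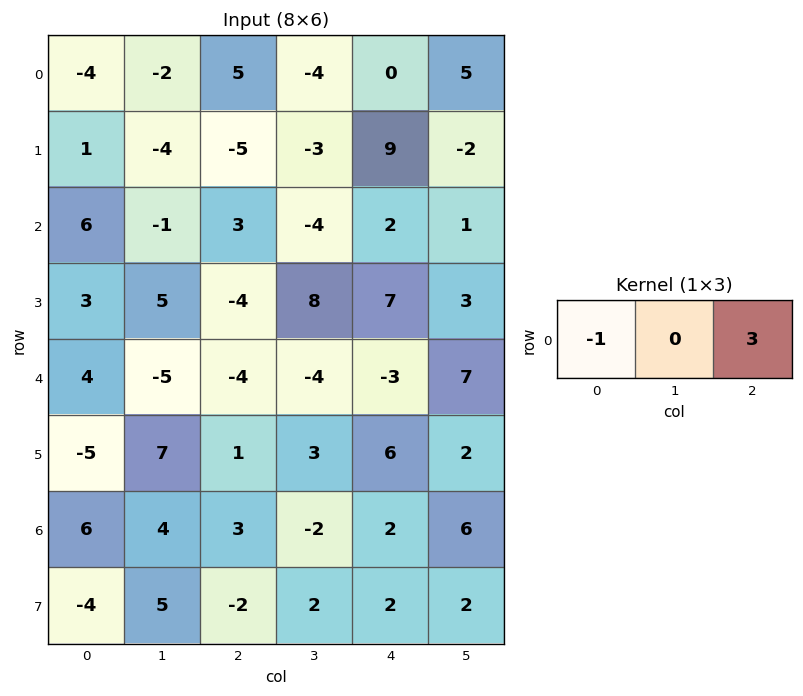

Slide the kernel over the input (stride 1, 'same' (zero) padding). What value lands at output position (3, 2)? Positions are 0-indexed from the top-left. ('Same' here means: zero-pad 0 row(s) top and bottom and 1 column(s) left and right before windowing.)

The receptive field on the zero-padded input at this output position is [5 -4 8]. Elementwise product with the kernel and sum: 5·-1 + 8·3.

19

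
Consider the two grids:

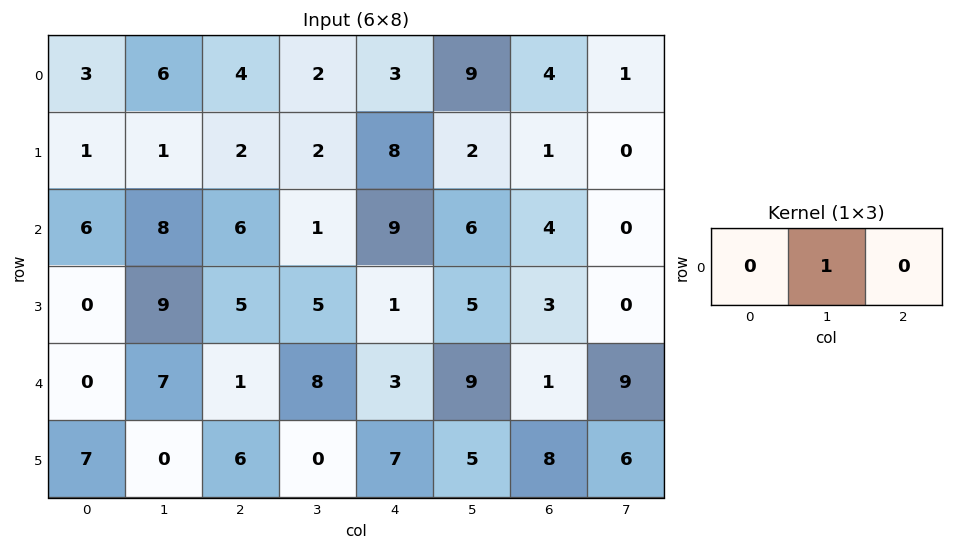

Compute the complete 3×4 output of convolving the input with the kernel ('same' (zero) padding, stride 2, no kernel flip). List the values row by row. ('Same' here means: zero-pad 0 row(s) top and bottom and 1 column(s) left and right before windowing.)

Output[0,0]: The receptive field on the zero-padded input at this output position is [0 3 6]. Elementwise product with the kernel and sum: 3·1.

3 4 3 4
6 6 9 4
0 1 3 1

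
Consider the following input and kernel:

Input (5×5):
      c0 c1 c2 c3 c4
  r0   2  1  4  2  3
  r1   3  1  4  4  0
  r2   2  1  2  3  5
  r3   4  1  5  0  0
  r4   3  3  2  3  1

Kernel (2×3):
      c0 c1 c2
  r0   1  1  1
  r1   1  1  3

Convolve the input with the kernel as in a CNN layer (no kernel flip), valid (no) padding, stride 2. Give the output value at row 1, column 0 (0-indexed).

The receptive field on the input at this output position is [2 1 2 / 4 1 5]. Elementwise product with the kernel and sum: 2·1 + 1·1 + 2·1 + 4·1 + 1·1 + 5·3.

25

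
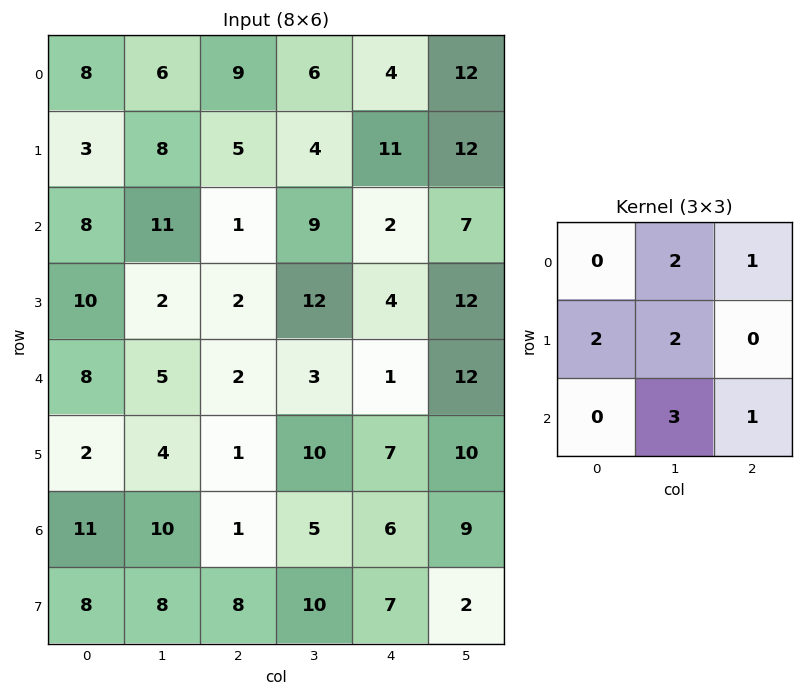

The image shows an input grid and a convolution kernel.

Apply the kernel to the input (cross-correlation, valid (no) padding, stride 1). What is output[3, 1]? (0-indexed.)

The receptive field on the input at this output position is [2 2 12 / 5 2 3 / 4 1 10]. Elementwise product with the kernel and sum: 2·2 + 12·1 + 5·2 + 2·2 + 1·3 + 10·1.

43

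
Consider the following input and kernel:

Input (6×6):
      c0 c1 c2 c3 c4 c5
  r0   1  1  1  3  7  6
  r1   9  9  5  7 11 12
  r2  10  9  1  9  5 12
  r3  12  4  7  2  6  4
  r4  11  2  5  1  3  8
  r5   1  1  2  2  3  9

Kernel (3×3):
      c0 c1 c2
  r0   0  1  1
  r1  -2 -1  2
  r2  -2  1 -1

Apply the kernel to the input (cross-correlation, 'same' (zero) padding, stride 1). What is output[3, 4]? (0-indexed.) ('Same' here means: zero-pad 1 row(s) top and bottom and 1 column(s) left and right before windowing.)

8

The receptive field on the zero-padded input at this output position is [9 5 12 / 2 6 4 / 1 3 8]. Elementwise product with the kernel and sum: 5·1 + 12·1 + 2·-2 + 6·-1 + 4·2 + 1·-2 + 3·1 + 8·-1.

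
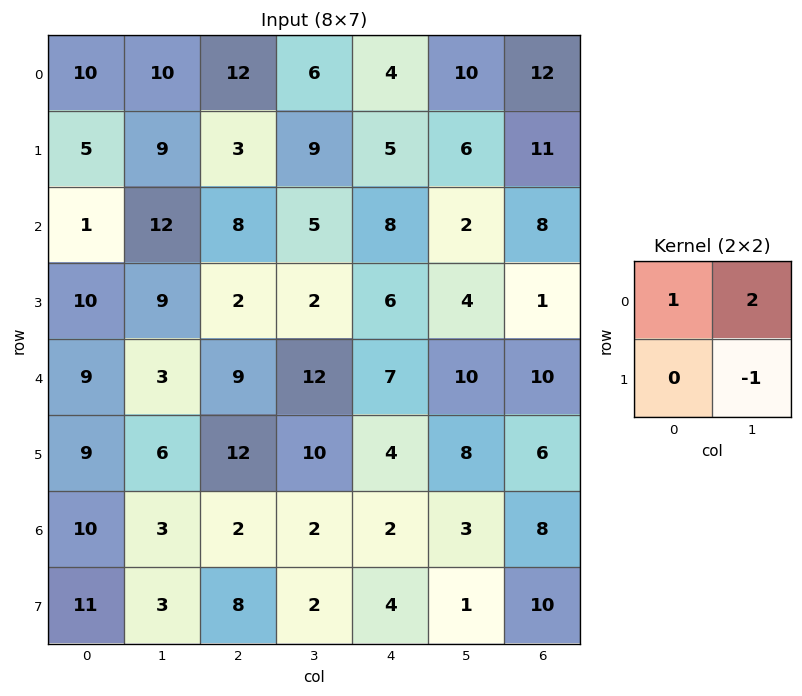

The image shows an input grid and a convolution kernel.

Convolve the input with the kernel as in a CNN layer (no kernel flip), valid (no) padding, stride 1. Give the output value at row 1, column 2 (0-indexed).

16

The receptive field on the input at this output position is [3 9 / 8 5]. Elementwise product with the kernel and sum: 3·1 + 9·2 + 5·-1.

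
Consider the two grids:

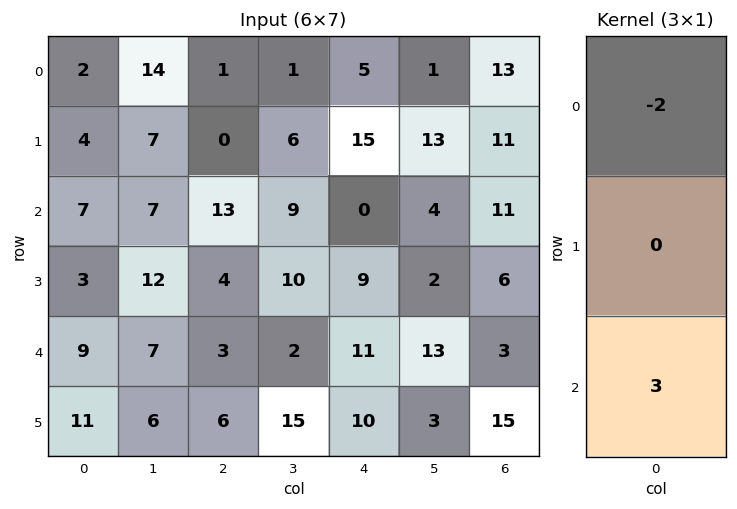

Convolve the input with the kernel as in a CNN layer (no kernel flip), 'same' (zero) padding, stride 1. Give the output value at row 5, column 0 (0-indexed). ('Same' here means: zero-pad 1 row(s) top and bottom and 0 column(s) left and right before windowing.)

The receptive field on the zero-padded input at this output position is [9 / 11 / 0]. Elementwise product with the kernel and sum: 9·-2 + 0·3.

-18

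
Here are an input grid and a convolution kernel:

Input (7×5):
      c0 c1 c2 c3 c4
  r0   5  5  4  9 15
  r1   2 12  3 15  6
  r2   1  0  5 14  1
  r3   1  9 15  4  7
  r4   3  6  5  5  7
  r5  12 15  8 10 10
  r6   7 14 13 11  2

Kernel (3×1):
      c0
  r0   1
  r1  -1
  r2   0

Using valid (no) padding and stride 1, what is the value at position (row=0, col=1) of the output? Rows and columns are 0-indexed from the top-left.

The receptive field on the input at this output position is [5 / 12 / 0]. Elementwise product with the kernel and sum: 5·1 + 12·-1.

-7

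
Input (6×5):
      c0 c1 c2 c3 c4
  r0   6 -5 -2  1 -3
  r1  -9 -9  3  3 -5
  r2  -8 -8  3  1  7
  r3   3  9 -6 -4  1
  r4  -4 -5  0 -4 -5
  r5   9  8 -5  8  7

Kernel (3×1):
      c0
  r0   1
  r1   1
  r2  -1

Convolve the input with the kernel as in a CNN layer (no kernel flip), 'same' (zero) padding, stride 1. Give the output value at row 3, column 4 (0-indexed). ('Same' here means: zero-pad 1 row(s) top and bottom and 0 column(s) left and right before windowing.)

The receptive field on the zero-padded input at this output position is [7 / 1 / -5]. Elementwise product with the kernel and sum: 7·1 + 1·1 + -5·-1.

13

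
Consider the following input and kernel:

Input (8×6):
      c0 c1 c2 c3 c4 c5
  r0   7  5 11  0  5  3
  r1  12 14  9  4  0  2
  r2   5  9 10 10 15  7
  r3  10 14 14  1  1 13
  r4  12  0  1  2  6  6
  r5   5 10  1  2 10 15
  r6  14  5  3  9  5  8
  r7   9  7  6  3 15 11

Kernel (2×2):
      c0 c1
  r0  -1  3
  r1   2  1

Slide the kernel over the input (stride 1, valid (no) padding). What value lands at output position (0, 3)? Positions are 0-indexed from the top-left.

23

The receptive field on the input at this output position is [0 5 / 4 0]. Elementwise product with the kernel and sum: 0·-1 + 5·3 + 4·2 + 0·1.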